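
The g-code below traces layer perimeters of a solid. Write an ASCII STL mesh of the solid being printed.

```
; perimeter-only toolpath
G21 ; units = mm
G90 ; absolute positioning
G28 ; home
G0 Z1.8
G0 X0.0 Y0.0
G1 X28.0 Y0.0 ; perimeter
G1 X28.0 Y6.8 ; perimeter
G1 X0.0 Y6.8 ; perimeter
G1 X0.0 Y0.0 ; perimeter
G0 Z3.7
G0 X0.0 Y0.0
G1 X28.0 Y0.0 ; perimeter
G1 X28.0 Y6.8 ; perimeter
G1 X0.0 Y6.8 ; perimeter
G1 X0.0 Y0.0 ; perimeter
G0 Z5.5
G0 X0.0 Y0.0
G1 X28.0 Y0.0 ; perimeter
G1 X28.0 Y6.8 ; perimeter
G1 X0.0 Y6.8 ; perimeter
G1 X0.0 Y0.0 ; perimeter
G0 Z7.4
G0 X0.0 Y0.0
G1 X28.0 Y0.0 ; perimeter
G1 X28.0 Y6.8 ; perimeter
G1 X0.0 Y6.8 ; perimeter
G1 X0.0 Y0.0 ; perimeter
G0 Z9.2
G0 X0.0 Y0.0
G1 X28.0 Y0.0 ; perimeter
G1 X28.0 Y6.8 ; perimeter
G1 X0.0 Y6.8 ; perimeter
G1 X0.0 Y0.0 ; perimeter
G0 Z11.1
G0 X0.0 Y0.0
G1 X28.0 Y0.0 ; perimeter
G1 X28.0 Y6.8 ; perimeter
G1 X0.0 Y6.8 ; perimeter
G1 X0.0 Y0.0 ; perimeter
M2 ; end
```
solid part
  facet normal 0.0000 0.0000 -1.0000
    outer loop
      vertex 28.0 6.8 0.0
      vertex 28.0 0.0 0.0
      vertex 0.0 0.0 0.0
    endloop
  endfacet
  facet normal 0.0000 0.0000 -1.0000
    outer loop
      vertex 0.0 6.8 0.0
      vertex 28.0 6.8 0.0
      vertex 0.0 0.0 0.0
    endloop
  endfacet
  facet normal 0.0000 0.0000 1.0000
    outer loop
      vertex 0.0 0.0 11.1
      vertex 28.0 0.0 11.1
      vertex 28.0 6.8 11.1
    endloop
  endfacet
  facet normal 0.0000 0.0000 1.0000
    outer loop
      vertex 0.0 0.0 11.1
      vertex 28.0 6.8 11.1
      vertex 0.0 6.8 11.1
    endloop
  endfacet
  facet normal 0.0000 -1.0000 0.0000
    outer loop
      vertex 0.0 0.0 0.0
      vertex 28.0 0.0 0.0
      vertex 28.0 0.0 11.1
    endloop
  endfacet
  facet normal 0.0000 -1.0000 0.0000
    outer loop
      vertex 0.0 0.0 0.0
      vertex 28.0 0.0 11.1
      vertex 0.0 0.0 11.1
    endloop
  endfacet
  facet normal 0.0000 1.0000 0.0000
    outer loop
      vertex 28.0 6.8 11.1
      vertex 28.0 6.8 0.0
      vertex 0.0 6.8 0.0
    endloop
  endfacet
  facet normal 0.0000 1.0000 0.0000
    outer loop
      vertex 0.0 6.8 11.1
      vertex 28.0 6.8 11.1
      vertex 0.0 6.8 0.0
    endloop
  endfacet
  facet normal -1.0000 0.0000 0.0000
    outer loop
      vertex 0.0 6.8 11.1
      vertex 0.0 6.8 0.0
      vertex 0.0 0.0 0.0
    endloop
  endfacet
  facet normal -1.0000 0.0000 0.0000
    outer loop
      vertex 0.0 0.0 11.1
      vertex 0.0 6.8 11.1
      vertex 0.0 0.0 0.0
    endloop
  endfacet
  facet normal 1.0000 0.0000 0.0000
    outer loop
      vertex 28.0 0.0 0.0
      vertex 28.0 6.8 0.0
      vertex 28.0 6.8 11.1
    endloop
  endfacet
  facet normal 1.0000 0.0000 0.0000
    outer loop
      vertex 28.0 0.0 0.0
      vertex 28.0 6.8 11.1
      vertex 28.0 0.0 11.1
    endloop
  endfacet
endsolid part

The G0 Z moves step by Δz≈1.8 mm. Every layer's G1 loop is the same polygon, so the solid is a straight extrusion of it from z=0 to z≈11.1. Closing with flat bottom and top caps and triangulating gives 12 facets — a rectangular box, roughly 28 × 6.8 mm footprint and 11.1 mm tall.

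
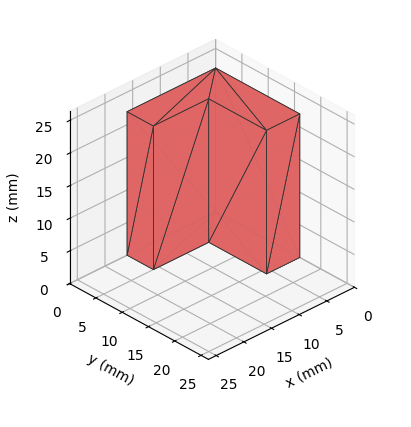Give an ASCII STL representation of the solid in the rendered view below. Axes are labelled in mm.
Reading the render: the shape is an L-shaped prism: outer 16 × 16 mm, arm thicknesses ≈ 5 mm (horizontal) and 6 mm (vertical), extruded 22 mm in z (dimensions read to the nearest mm from the axis ticks). For the STL, each face is triangulated and given an outward normal.

solid part
  facet normal 0.0000 0.0000 -1.0000
    outer loop
      vertex 16.000 5.000 0.000
      vertex 16.000 0.000 0.000
      vertex 0.000 0.000 0.000
    endloop
  endfacet
  facet normal 0.0000 0.0000 -1.0000
    outer loop
      vertex 6.000 5.000 0.000
      vertex 16.000 5.000 0.000
      vertex 0.000 0.000 0.000
    endloop
  endfacet
  facet normal 0.0000 0.0000 -1.0000
    outer loop
      vertex 6.000 16.000 0.000
      vertex 6.000 5.000 0.000
      vertex 0.000 0.000 0.000
    endloop
  endfacet
  facet normal 0.0000 0.0000 -1.0000
    outer loop
      vertex 0.000 16.000 0.000
      vertex 6.000 16.000 0.000
      vertex 0.000 0.000 0.000
    endloop
  endfacet
  facet normal 0.0000 0.0000 1.0000
    outer loop
      vertex 0.000 0.000 22.000
      vertex 16.000 0.000 22.000
      vertex 16.000 5.000 22.000
    endloop
  endfacet
  facet normal 0.0000 0.0000 1.0000
    outer loop
      vertex 0.000 0.000 22.000
      vertex 16.000 5.000 22.000
      vertex 6.000 5.000 22.000
    endloop
  endfacet
  facet normal 0.0000 0.0000 1.0000
    outer loop
      vertex 0.000 0.000 22.000
      vertex 6.000 5.000 22.000
      vertex 6.000 16.000 22.000
    endloop
  endfacet
  facet normal 0.0000 0.0000 1.0000
    outer loop
      vertex 0.000 0.000 22.000
      vertex 6.000 16.000 22.000
      vertex 0.000 16.000 22.000
    endloop
  endfacet
  facet normal 0.0000 -1.0000 0.0000
    outer loop
      vertex 0.000 0.000 0.000
      vertex 16.000 0.000 0.000
      vertex 16.000 0.000 22.000
    endloop
  endfacet
  facet normal 0.0000 -1.0000 0.0000
    outer loop
      vertex 0.000 0.000 0.000
      vertex 16.000 0.000 22.000
      vertex 0.000 0.000 22.000
    endloop
  endfacet
  facet normal 1.0000 0.0000 0.0000
    outer loop
      vertex 16.000 0.000 0.000
      vertex 16.000 5.000 0.000
      vertex 16.000 5.000 22.000
    endloop
  endfacet
  facet normal 1.0000 0.0000 0.0000
    outer loop
      vertex 16.000 0.000 0.000
      vertex 16.000 5.000 22.000
      vertex 16.000 0.000 22.000
    endloop
  endfacet
  facet normal 0.0000 1.0000 0.0000
    outer loop
      vertex 16.000 5.000 0.000
      vertex 6.000 5.000 0.000
      vertex 6.000 5.000 22.000
    endloop
  endfacet
  facet normal 0.0000 1.0000 0.0000
    outer loop
      vertex 16.000 5.000 0.000
      vertex 6.000 5.000 22.000
      vertex 16.000 5.000 22.000
    endloop
  endfacet
  facet normal 1.0000 0.0000 0.0000
    outer loop
      vertex 6.000 5.000 0.000
      vertex 6.000 16.000 0.000
      vertex 6.000 16.000 22.000
    endloop
  endfacet
  facet normal 1.0000 0.0000 0.0000
    outer loop
      vertex 6.000 5.000 0.000
      vertex 6.000 16.000 22.000
      vertex 6.000 5.000 22.000
    endloop
  endfacet
  facet normal 0.0000 1.0000 0.0000
    outer loop
      vertex 6.000 16.000 0.000
      vertex 0.000 16.000 0.000
      vertex 0.000 16.000 22.000
    endloop
  endfacet
  facet normal 0.0000 1.0000 0.0000
    outer loop
      vertex 6.000 16.000 0.000
      vertex 0.000 16.000 22.000
      vertex 6.000 16.000 22.000
    endloop
  endfacet
  facet normal -1.0000 0.0000 0.0000
    outer loop
      vertex 0.000 16.000 0.000
      vertex 0.000 0.000 0.000
      vertex 0.000 0.000 22.000
    endloop
  endfacet
  facet normal -1.0000 0.0000 0.0000
    outer loop
      vertex 0.000 16.000 0.000
      vertex 0.000 0.000 22.000
      vertex 0.000 16.000 22.000
    endloop
  endfacet
endsolid part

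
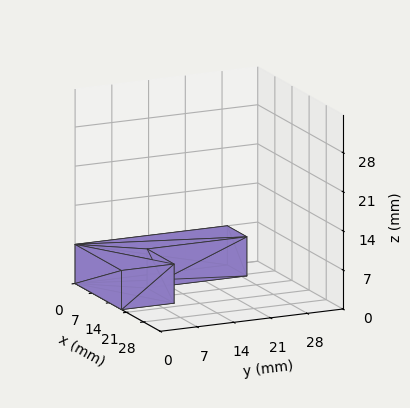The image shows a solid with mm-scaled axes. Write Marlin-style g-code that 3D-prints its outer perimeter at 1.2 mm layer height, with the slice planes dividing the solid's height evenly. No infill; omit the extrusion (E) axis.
Reading the render: the shape is an L-shaped prism: outer 19 × 29 mm, arm thicknesses ≈ 10 mm (horizontal) and 8 mm (vertical), extruded 7 mm in z (dimensions read to the nearest mm from the axis ticks). For the g-code, the solid's height is divided into equal slices at the stated Δz and each level perimeter traced with G1 moves after a G0 lift.

; perimeter-only toolpath
G21 ; units = mm
G90 ; absolute positioning
G28 ; home
; layer 1
G0 Z1.2
G0 X0.0 Y0.0
G1 X19.0 Y0.0
G1 X19.0 Y10.0
G1 X8.0 Y10.0
G1 X8.0 Y29.0
G1 X0.0 Y29.0
G1 X0.0 Y0.0
; layer 2
G0 Z2.3
G0 X0.0 Y0.0
G1 X19.0 Y0.0
G1 X19.0 Y10.0
G1 X8.0 Y10.0
G1 X8.0 Y29.0
G1 X0.0 Y29.0
G1 X0.0 Y0.0
; layer 3
G0 Z3.5
G0 X0.0 Y0.0
G1 X19.0 Y0.0
G1 X19.0 Y10.0
G1 X8.0 Y10.0
G1 X8.0 Y29.0
G1 X0.0 Y29.0
G1 X0.0 Y0.0
; layer 4
G0 Z4.7
G0 X0.0 Y0.0
G1 X19.0 Y0.0
G1 X19.0 Y10.0
G1 X8.0 Y10.0
G1 X8.0 Y29.0
G1 X0.0 Y29.0
G1 X0.0 Y0.0
; layer 5
G0 Z5.8
G0 X0.0 Y0.0
G1 X19.0 Y0.0
G1 X19.0 Y10.0
G1 X8.0 Y10.0
G1 X8.0 Y29.0
G1 X0.0 Y29.0
G1 X0.0 Y0.0
; layer 6
G0 Z7.0
G0 X0.0 Y0.0
G1 X19.0 Y0.0
G1 X19.0 Y10.0
G1 X8.0 Y10.0
G1 X8.0 Y29.0
G1 X0.0 Y29.0
G1 X0.0 Y0.0
M2 ; end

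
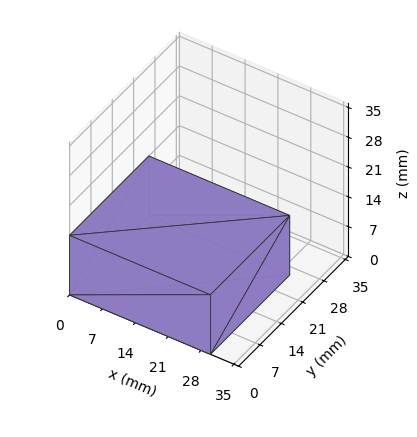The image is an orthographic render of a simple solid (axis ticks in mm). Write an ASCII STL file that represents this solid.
Reading the render: the shape is a rectangular box, roughly 30 × 26 mm footprint and 14 mm tall (dimensions read to the nearest mm from the axis ticks). For the STL, each face is triangulated and given an outward normal.

solid part
  facet normal 0.0000 0.0000 -1.0000
    outer loop
      vertex 30.000 26.000 0.000
      vertex 30.000 0.000 0.000
      vertex 0.000 0.000 0.000
    endloop
  endfacet
  facet normal 0.0000 0.0000 -1.0000
    outer loop
      vertex 0.000 26.000 0.000
      vertex 30.000 26.000 0.000
      vertex 0.000 0.000 0.000
    endloop
  endfacet
  facet normal 0.0000 0.0000 1.0000
    outer loop
      vertex 0.000 0.000 14.000
      vertex 30.000 0.000 14.000
      vertex 30.000 26.000 14.000
    endloop
  endfacet
  facet normal 0.0000 0.0000 1.0000
    outer loop
      vertex 0.000 0.000 14.000
      vertex 30.000 26.000 14.000
      vertex 0.000 26.000 14.000
    endloop
  endfacet
  facet normal 0.0000 -1.0000 0.0000
    outer loop
      vertex 0.000 0.000 0.000
      vertex 30.000 0.000 0.000
      vertex 30.000 0.000 14.000
    endloop
  endfacet
  facet normal 0.0000 -1.0000 0.0000
    outer loop
      vertex 0.000 0.000 0.000
      vertex 30.000 0.000 14.000
      vertex 0.000 0.000 14.000
    endloop
  endfacet
  facet normal 0.0000 1.0000 0.0000
    outer loop
      vertex 30.000 26.000 14.000
      vertex 30.000 26.000 0.000
      vertex 0.000 26.000 0.000
    endloop
  endfacet
  facet normal 0.0000 1.0000 0.0000
    outer loop
      vertex 0.000 26.000 14.000
      vertex 30.000 26.000 14.000
      vertex 0.000 26.000 0.000
    endloop
  endfacet
  facet normal -1.0000 0.0000 0.0000
    outer loop
      vertex 0.000 26.000 14.000
      vertex 0.000 26.000 0.000
      vertex 0.000 0.000 0.000
    endloop
  endfacet
  facet normal -1.0000 0.0000 0.0000
    outer loop
      vertex 0.000 0.000 14.000
      vertex 0.000 26.000 14.000
      vertex 0.000 0.000 0.000
    endloop
  endfacet
  facet normal 1.0000 0.0000 0.0000
    outer loop
      vertex 30.000 0.000 0.000
      vertex 30.000 26.000 0.000
      vertex 30.000 26.000 14.000
    endloop
  endfacet
  facet normal 1.0000 0.0000 0.0000
    outer loop
      vertex 30.000 0.000 0.000
      vertex 30.000 26.000 14.000
      vertex 30.000 0.000 14.000
    endloop
  endfacet
endsolid part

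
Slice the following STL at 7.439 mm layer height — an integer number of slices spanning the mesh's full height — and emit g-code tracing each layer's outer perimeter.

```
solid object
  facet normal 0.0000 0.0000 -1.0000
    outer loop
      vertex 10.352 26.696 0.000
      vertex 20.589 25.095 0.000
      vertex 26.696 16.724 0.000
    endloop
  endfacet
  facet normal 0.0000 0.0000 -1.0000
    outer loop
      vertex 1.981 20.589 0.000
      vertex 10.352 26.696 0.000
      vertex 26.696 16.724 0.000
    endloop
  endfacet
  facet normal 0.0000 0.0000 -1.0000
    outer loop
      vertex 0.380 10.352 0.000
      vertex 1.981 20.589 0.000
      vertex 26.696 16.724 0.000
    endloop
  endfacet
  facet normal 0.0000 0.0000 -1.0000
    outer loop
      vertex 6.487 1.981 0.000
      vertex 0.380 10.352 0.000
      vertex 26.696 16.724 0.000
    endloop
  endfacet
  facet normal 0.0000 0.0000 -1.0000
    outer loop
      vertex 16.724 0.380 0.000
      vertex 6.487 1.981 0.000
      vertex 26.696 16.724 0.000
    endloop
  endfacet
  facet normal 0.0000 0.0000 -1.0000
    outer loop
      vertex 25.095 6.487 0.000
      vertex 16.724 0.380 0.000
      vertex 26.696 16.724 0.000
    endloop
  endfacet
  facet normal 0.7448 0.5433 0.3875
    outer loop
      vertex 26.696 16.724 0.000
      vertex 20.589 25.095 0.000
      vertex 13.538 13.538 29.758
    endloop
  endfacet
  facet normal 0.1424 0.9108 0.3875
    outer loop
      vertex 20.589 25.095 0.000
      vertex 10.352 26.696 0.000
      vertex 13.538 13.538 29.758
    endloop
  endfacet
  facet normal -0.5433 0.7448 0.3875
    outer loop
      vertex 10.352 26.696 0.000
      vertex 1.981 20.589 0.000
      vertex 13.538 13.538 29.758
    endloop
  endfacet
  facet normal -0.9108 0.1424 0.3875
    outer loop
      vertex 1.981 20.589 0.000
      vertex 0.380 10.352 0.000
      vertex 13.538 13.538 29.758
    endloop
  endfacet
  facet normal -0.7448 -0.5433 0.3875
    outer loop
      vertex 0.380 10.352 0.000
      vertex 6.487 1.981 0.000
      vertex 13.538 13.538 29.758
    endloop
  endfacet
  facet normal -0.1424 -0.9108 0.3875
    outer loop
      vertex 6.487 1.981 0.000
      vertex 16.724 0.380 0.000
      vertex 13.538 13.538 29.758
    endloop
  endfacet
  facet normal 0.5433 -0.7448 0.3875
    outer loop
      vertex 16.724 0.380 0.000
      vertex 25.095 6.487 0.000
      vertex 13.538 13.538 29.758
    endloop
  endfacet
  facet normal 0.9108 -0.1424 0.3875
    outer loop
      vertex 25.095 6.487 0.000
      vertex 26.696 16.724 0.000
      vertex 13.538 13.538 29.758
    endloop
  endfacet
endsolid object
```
; perimeter-only toolpath
G21 ; units = mm
G90 ; absolute positioning
G28 ; home
; layer 1
G0 Z7.439
G0 X23.407 Y15.927
G1 X18.826 Y22.206
G1 X11.149 Y23.407
G1 X4.870 Y18.826
G1 X3.670 Y11.149
G1 X8.250 Y4.870
G1 X15.927 Y3.670
G1 X22.206 Y8.250
G1 X23.407 Y15.927
; layer 2
G0 Z14.879
G0 X20.117 Y15.131
G1 X17.063 Y19.316
G1 X11.945 Y20.117
G1 X7.760 Y17.063
G1 X6.959 Y11.945
G1 X10.012 Y7.760
G1 X15.131 Y6.959
G1 X19.316 Y10.012
G1 X20.117 Y15.131
; layer 3
G0 Z22.319
G0 X16.828 Y14.335
G1 X15.301 Y16.427
G1 X12.742 Y16.828
G1 X10.649 Y15.301
G1 X10.249 Y12.742
G1 X11.775 Y10.649
G1 X14.335 Y10.249
G1 X16.427 Y11.775
G1 X16.828 Y14.335
M2 ; end

The solid is a regular 8-sided pyramid, base circumscribed radius ≈ 13.5 mm, apex at z ≈ 29.8 mm. Slicing at Δz = 7.439 mm — 4 equal slices spanning the solid's height, so layer i sits at z = i·h/4 — gives 3 non-empty perimeters. Each is a 8-segment closed polygon; G0 lifts to the layer z and rapids to the start vertex, then G1 traces the edges. The cross-section shrinks linearly with z (the slice at the apex is degenerate and omitted).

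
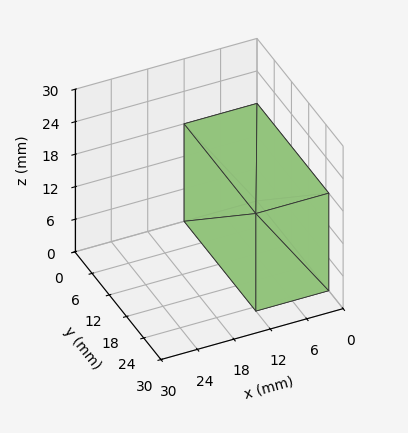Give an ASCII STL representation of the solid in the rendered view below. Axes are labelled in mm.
Reading the render: the shape is a rectangular box, roughly 12 × 25 mm footprint and 18 mm tall (dimensions read to the nearest mm from the axis ticks). For the STL, each face is triangulated and given an outward normal.

solid part
  facet normal 0.0000 0.0000 -1.0000
    outer loop
      vertex 12.00 25.00 0.00
      vertex 12.00 0.00 0.00
      vertex 0.00 0.00 0.00
    endloop
  endfacet
  facet normal 0.0000 0.0000 -1.0000
    outer loop
      vertex 0.00 25.00 0.00
      vertex 12.00 25.00 0.00
      vertex 0.00 0.00 0.00
    endloop
  endfacet
  facet normal 0.0000 0.0000 1.0000
    outer loop
      vertex 0.00 0.00 18.00
      vertex 12.00 0.00 18.00
      vertex 12.00 25.00 18.00
    endloop
  endfacet
  facet normal 0.0000 0.0000 1.0000
    outer loop
      vertex 0.00 0.00 18.00
      vertex 12.00 25.00 18.00
      vertex 0.00 25.00 18.00
    endloop
  endfacet
  facet normal 0.0000 -1.0000 0.0000
    outer loop
      vertex 0.00 0.00 0.00
      vertex 12.00 0.00 0.00
      vertex 12.00 0.00 18.00
    endloop
  endfacet
  facet normal 0.0000 -1.0000 0.0000
    outer loop
      vertex 0.00 0.00 0.00
      vertex 12.00 0.00 18.00
      vertex 0.00 0.00 18.00
    endloop
  endfacet
  facet normal 0.0000 1.0000 0.0000
    outer loop
      vertex 12.00 25.00 18.00
      vertex 12.00 25.00 0.00
      vertex 0.00 25.00 0.00
    endloop
  endfacet
  facet normal 0.0000 1.0000 0.0000
    outer loop
      vertex 0.00 25.00 18.00
      vertex 12.00 25.00 18.00
      vertex 0.00 25.00 0.00
    endloop
  endfacet
  facet normal -1.0000 0.0000 0.0000
    outer loop
      vertex 0.00 25.00 18.00
      vertex 0.00 25.00 0.00
      vertex 0.00 0.00 0.00
    endloop
  endfacet
  facet normal -1.0000 0.0000 0.0000
    outer loop
      vertex 0.00 0.00 18.00
      vertex 0.00 25.00 18.00
      vertex 0.00 0.00 0.00
    endloop
  endfacet
  facet normal 1.0000 0.0000 0.0000
    outer loop
      vertex 12.00 0.00 0.00
      vertex 12.00 25.00 0.00
      vertex 12.00 25.00 18.00
    endloop
  endfacet
  facet normal 1.0000 0.0000 0.0000
    outer loop
      vertex 12.00 0.00 0.00
      vertex 12.00 25.00 18.00
      vertex 12.00 0.00 18.00
    endloop
  endfacet
endsolid part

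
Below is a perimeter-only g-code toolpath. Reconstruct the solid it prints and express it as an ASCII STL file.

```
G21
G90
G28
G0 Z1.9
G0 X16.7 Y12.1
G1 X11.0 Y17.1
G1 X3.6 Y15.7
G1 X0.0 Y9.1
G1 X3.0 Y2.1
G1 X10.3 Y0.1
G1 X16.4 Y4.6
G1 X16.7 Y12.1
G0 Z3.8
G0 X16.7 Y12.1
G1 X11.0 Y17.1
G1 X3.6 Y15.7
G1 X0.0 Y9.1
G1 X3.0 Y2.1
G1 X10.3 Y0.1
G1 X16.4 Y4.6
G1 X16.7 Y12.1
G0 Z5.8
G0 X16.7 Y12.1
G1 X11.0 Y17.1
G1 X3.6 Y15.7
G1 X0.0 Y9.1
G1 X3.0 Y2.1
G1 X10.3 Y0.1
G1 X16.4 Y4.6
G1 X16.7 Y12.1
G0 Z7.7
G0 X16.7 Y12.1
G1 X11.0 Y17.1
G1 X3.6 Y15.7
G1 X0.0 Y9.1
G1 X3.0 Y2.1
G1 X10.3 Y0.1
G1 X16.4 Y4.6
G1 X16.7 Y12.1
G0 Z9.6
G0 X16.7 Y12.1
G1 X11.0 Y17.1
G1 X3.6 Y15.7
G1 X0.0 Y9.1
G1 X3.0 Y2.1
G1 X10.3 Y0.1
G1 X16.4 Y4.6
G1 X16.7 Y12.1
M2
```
solid part
  facet normal 0.0000 0.0000 -1.0000
    outer loop
      vertex 3.6 15.7 0.0
      vertex 11.0 17.1 0.0
      vertex 16.7 12.1 0.0
    endloop
  endfacet
  facet normal 0.0000 0.0000 -1.0000
    outer loop
      vertex 0.0 9.1 0.0
      vertex 3.6 15.7 0.0
      vertex 16.7 12.1 0.0
    endloop
  endfacet
  facet normal 0.0000 0.0000 -1.0000
    outer loop
      vertex 3.0 2.1 0.0
      vertex 0.0 9.1 0.0
      vertex 16.7 12.1 0.0
    endloop
  endfacet
  facet normal 0.0000 0.0000 -1.0000
    outer loop
      vertex 10.3 0.1 0.0
      vertex 3.0 2.1 0.0
      vertex 16.7 12.1 0.0
    endloop
  endfacet
  facet normal 0.0000 0.0000 -1.0000
    outer loop
      vertex 16.4 4.6 0.0
      vertex 10.3 0.1 0.0
      vertex 16.7 12.1 0.0
    endloop
  endfacet
  facet normal 0.0000 0.0000 1.0000
    outer loop
      vertex 16.7 12.1 9.6
      vertex 11.0 17.1 9.6
      vertex 3.6 15.7 9.6
    endloop
  endfacet
  facet normal 0.0000 0.0000 1.0000
    outer loop
      vertex 16.7 12.1 9.6
      vertex 3.6 15.7 9.6
      vertex 0.0 9.1 9.6
    endloop
  endfacet
  facet normal 0.0000 0.0000 1.0000
    outer loop
      vertex 16.7 12.1 9.6
      vertex 0.0 9.1 9.6
      vertex 3.0 2.1 9.6
    endloop
  endfacet
  facet normal 0.0000 0.0000 1.0000
    outer loop
      vertex 16.7 12.1 9.6
      vertex 3.0 2.1 9.6
      vertex 10.3 0.1 9.6
    endloop
  endfacet
  facet normal 0.0000 0.0000 1.0000
    outer loop
      vertex 16.7 12.1 9.6
      vertex 10.3 0.1 9.6
      vertex 16.4 4.6 9.6
    endloop
  endfacet
  facet normal 0.6594 0.7518 0.0000
    outer loop
      vertex 16.7 12.1 0.0
      vertex 11.0 17.1 0.0
      vertex 11.0 17.1 9.6
    endloop
  endfacet
  facet normal 0.6594 0.7518 0.0000
    outer loop
      vertex 16.7 12.1 0.0
      vertex 11.0 17.1 9.6
      vertex 16.7 12.1 9.6
    endloop
  endfacet
  facet normal -0.1859 0.9826 0.0000
    outer loop
      vertex 11.0 17.1 0.0
      vertex 3.6 15.7 0.0
      vertex 3.6 15.7 9.6
    endloop
  endfacet
  facet normal -0.1859 0.9826 0.0000
    outer loop
      vertex 11.0 17.1 0.0
      vertex 3.6 15.7 9.6
      vertex 11.0 17.1 9.6
    endloop
  endfacet
  facet normal -0.8779 0.4789 0.0000
    outer loop
      vertex 3.6 15.7 0.0
      vertex 0.0 9.1 0.0
      vertex 0.0 9.1 9.6
    endloop
  endfacet
  facet normal -0.8779 0.4789 0.0000
    outer loop
      vertex 3.6 15.7 0.0
      vertex 0.0 9.1 9.6
      vertex 3.6 15.7 9.6
    endloop
  endfacet
  facet normal -0.9191 -0.3939 0.0000
    outer loop
      vertex 0.0 9.1 0.0
      vertex 3.0 2.1 0.0
      vertex 3.0 2.1 9.6
    endloop
  endfacet
  facet normal -0.9191 -0.3939 0.0000
    outer loop
      vertex 0.0 9.1 0.0
      vertex 3.0 2.1 9.6
      vertex 0.0 9.1 9.6
    endloop
  endfacet
  facet normal -0.2642 -0.9645 0.0000
    outer loop
      vertex 3.0 2.1 0.0
      vertex 10.3 0.1 0.0
      vertex 10.3 0.1 9.6
    endloop
  endfacet
  facet normal -0.2642 -0.9645 0.0000
    outer loop
      vertex 3.0 2.1 0.0
      vertex 10.3 0.1 9.6
      vertex 3.0 2.1 9.6
    endloop
  endfacet
  facet normal 0.5936 -0.8047 0.0000
    outer loop
      vertex 10.3 0.1 0.0
      vertex 16.4 4.6 0.0
      vertex 16.4 4.6 9.6
    endloop
  endfacet
  facet normal 0.5936 -0.8047 0.0000
    outer loop
      vertex 10.3 0.1 0.0
      vertex 16.4 4.6 9.6
      vertex 10.3 0.1 9.6
    endloop
  endfacet
  facet normal 0.9992 -0.0400 0.0000
    outer loop
      vertex 16.4 4.6 0.0
      vertex 16.7 12.1 0.0
      vertex 16.7 12.1 9.6
    endloop
  endfacet
  facet normal 0.9992 -0.0400 0.0000
    outer loop
      vertex 16.4 4.6 0.0
      vertex 16.7 12.1 9.6
      vertex 16.4 4.6 9.6
    endloop
  endfacet
endsolid part

The G0 Z moves step by Δz≈1.9 mm. Every layer's G1 loop is the same polygon, so the solid is a straight extrusion of it from z=0 to z≈9.6. Closing with flat bottom and top caps and triangulating gives 24 facets — a regular 7-sided prism (a cylinder approximated with 7 flat sides), circumscribed radius ≈ 8.7 mm, height ≈ 9.6 mm.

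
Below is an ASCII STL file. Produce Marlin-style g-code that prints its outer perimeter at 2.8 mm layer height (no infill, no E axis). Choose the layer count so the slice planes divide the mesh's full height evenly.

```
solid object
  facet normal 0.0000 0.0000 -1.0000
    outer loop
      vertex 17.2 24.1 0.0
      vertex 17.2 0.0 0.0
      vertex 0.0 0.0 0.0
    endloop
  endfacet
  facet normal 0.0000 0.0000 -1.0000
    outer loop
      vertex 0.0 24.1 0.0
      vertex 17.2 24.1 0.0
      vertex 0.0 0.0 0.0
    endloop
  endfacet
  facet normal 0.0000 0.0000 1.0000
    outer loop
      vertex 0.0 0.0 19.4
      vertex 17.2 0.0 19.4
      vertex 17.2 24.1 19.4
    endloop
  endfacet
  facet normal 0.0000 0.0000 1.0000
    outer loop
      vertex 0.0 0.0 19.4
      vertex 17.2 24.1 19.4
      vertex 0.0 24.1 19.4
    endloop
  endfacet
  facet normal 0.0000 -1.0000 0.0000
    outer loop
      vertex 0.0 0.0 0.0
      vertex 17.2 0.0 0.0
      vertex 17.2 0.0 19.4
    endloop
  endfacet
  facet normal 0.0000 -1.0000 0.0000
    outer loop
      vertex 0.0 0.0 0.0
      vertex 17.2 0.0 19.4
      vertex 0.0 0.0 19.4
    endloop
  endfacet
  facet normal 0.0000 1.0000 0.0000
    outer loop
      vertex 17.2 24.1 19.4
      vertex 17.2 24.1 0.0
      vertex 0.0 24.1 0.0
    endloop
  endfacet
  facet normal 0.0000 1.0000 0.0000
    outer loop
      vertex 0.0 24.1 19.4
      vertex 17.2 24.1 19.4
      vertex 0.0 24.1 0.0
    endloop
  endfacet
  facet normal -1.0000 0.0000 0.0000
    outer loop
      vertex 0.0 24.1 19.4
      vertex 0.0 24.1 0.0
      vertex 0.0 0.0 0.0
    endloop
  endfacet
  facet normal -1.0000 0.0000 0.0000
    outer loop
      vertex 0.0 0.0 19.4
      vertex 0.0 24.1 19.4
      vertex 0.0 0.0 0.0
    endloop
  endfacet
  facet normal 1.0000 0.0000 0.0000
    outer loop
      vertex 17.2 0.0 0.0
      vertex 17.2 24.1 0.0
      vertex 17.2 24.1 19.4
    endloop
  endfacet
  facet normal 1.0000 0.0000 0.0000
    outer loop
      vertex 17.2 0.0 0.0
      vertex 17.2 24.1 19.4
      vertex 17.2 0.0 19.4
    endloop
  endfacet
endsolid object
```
; perimeter-only toolpath
G21 ; units = mm
G90 ; absolute positioning
G28 ; home
; layer 1
G0 Z2.8
G0 X0.0 Y0.0
G1 X17.2 Y0.0
G1 X17.2 Y24.1
G1 X0.0 Y24.1
G1 X0.0 Y0.0
; layer 2
G0 Z5.5
G0 X0.0 Y0.0
G1 X17.2 Y0.0
G1 X17.2 Y24.1
G1 X0.0 Y24.1
G1 X0.0 Y0.0
; layer 3
G0 Z8.3
G0 X0.0 Y0.0
G1 X17.2 Y0.0
G1 X17.2 Y24.1
G1 X0.0 Y24.1
G1 X0.0 Y0.0
; layer 4
G0 Z11.1
G0 X0.0 Y0.0
G1 X17.2 Y0.0
G1 X17.2 Y24.1
G1 X0.0 Y24.1
G1 X0.0 Y0.0
; layer 5
G0 Z13.9
G0 X0.0 Y0.0
G1 X17.2 Y0.0
G1 X17.2 Y24.1
G1 X0.0 Y24.1
G1 X0.0 Y0.0
; layer 6
G0 Z16.6
G0 X0.0 Y0.0
G1 X17.2 Y0.0
G1 X17.2 Y24.1
G1 X0.0 Y24.1
G1 X0.0 Y0.0
; layer 7
G0 Z19.4
G0 X0.0 Y0.0
G1 X17.2 Y0.0
G1 X17.2 Y24.1
G1 X0.0 Y24.1
G1 X0.0 Y0.0
M2 ; end

The solid is a rectangular box, roughly 17.2 × 24.1 mm footprint and 19.4 mm tall. Slicing at Δz = 2.8 mm — 7 equal slices spanning the solid's height, so layer i sits at z = i·h/7 — gives 7 non-empty perimeters. Each is a 4-segment closed polygon; G0 lifts to the layer z and rapids to the start vertex, then G1 traces the edges.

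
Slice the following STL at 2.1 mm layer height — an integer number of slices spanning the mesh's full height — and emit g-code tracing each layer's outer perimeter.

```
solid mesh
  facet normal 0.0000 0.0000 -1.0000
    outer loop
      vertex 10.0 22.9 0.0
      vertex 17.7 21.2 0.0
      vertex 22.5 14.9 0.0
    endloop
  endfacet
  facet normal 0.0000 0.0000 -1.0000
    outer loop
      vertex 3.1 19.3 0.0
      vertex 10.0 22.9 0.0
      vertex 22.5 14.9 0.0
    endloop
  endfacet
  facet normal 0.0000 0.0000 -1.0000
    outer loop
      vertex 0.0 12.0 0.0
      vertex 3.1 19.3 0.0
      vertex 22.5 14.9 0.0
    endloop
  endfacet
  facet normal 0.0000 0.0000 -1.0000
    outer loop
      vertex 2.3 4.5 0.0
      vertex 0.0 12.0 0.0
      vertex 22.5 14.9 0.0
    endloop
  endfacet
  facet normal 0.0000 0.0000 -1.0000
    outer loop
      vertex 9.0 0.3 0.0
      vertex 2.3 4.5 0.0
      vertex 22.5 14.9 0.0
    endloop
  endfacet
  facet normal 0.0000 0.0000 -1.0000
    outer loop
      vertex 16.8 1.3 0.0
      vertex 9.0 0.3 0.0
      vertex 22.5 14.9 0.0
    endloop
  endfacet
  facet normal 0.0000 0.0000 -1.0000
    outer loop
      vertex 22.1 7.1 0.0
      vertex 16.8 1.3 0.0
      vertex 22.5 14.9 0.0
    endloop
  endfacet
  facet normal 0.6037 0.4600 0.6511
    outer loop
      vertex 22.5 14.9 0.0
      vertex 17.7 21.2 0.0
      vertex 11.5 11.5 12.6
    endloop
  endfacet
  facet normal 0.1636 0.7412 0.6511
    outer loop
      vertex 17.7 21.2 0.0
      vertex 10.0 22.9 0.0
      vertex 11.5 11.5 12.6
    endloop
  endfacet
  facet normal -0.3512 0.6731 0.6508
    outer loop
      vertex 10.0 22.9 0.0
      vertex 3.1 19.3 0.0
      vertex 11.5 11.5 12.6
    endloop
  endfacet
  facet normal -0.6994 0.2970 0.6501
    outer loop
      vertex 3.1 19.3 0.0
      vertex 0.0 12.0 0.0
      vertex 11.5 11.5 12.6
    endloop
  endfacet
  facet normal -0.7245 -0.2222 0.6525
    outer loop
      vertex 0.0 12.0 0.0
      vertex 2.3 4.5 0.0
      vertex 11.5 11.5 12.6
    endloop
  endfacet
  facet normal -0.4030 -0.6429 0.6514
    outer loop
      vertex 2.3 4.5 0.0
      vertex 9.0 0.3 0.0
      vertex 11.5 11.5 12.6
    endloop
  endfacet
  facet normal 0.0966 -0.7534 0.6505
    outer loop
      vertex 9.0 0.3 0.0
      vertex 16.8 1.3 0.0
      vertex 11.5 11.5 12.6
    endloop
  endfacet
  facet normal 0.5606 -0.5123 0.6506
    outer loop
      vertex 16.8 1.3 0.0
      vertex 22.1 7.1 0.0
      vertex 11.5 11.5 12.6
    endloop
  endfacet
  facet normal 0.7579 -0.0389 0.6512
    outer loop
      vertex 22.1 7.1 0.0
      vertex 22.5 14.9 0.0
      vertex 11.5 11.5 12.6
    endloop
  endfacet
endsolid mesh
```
; perimeter-only toolpath
G21 ; units = mm
G90 ; absolute positioning
G28 ; home
; layer 1
G0 Z2.1
G0 X20.7 Y14.3
G1 X16.7 Y19.6
G1 X10.2 Y21.0
G1 X4.5 Y18.0
G1 X1.9 Y11.9
G1 X3.8 Y5.7
G1 X9.4 Y2.2
G1 X15.9 Y3.0
G1 X20.3 Y7.8
G1 X20.7 Y14.3
; layer 2
G0 Z4.2
G0 X18.8 Y13.8
G1 X15.6 Y18.0
G1 X10.5 Y19.1
G1 X5.9 Y16.7
G1 X3.8 Y11.8
G1 X5.4 Y6.8
G1 X9.8 Y4.0
G1 X15.0 Y4.7
G1 X18.6 Y8.6
G1 X18.8 Y13.8
; layer 3
G0 Z6.3
G0 X17.0 Y13.2
G1 X14.6 Y16.3
G1 X10.8 Y17.2
G1 X7.3 Y15.4
G1 X5.8 Y11.8
G1 X6.9 Y8.0
G1 X10.2 Y5.9
G1 X14.1 Y6.4
G1 X16.8 Y9.3
G1 X17.0 Y13.2
; layer 4
G0 Z8.4
G0 X15.2 Y12.6
G1 X13.6 Y14.7
G1 X11.0 Y15.3
G1 X8.7 Y14.1
G1 X7.7 Y11.7
G1 X8.4 Y9.2
G1 X10.7 Y7.8
G1 X13.3 Y8.1
G1 X15.0 Y10.0
G1 X15.2 Y12.6
; layer 5
G0 Z10.5
G0 X13.3 Y12.1
G1 X12.5 Y13.1
G1 X11.2 Y13.4
G1 X10.1 Y12.8
G1 X9.6 Y11.6
G1 X10.0 Y10.3
G1 X11.1 Y9.6
G1 X12.4 Y9.8
G1 X13.3 Y10.8
G1 X13.3 Y12.1
M2 ; end

The solid is a regular 9-sided pyramid, base circumscribed radius ≈ 11.5 mm, apex at z ≈ 12.6 mm. Slicing at Δz = 2.1 mm — 6 equal slices spanning the solid's height, so layer i sits at z = i·h/6 — gives 5 non-empty perimeters. Each is a 9-segment closed polygon; G0 lifts to the layer z and rapids to the start vertex, then G1 traces the edges. The cross-section shrinks linearly with z (the slice at the apex is degenerate and omitted).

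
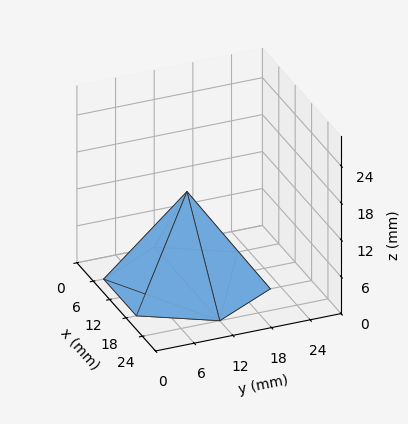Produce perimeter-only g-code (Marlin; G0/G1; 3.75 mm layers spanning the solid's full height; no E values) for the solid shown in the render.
Reading the render: the shape is a regular 6-sided pyramid, base circumscribed radius ≈ 12 mm, apex at z ≈ 15 mm (dimensions read to the nearest mm from the axis ticks). For the g-code, the solid's height is divided into equal slices at the stated Δz and each level perimeter traced with G1 moves after a G0 lift.

; perimeter-only toolpath
G21 ; units = mm
G90 ; absolute positioning
G28 ; home
; layer 1
G0 Z3.75
G0 X21.00 Y12.00
G1 X16.50 Y19.79
G1 X7.50 Y19.79
G1 X3.00 Y12.00
G1 X7.50 Y4.21
G1 X16.50 Y4.21
G1 X21.00 Y12.00
; layer 2
G0 Z7.50
G0 X18.00 Y12.00
G1 X15.00 Y17.20
G1 X9.00 Y17.20
G1 X6.00 Y12.00
G1 X9.00 Y6.80
G1 X15.00 Y6.80
G1 X18.00 Y12.00
; layer 3
G0 Z11.25
G0 X15.00 Y12.00
G1 X13.50 Y14.60
G1 X10.50 Y14.60
G1 X9.00 Y12.00
G1 X10.50 Y9.40
G1 X13.50 Y9.40
G1 X15.00 Y12.00
M2 ; end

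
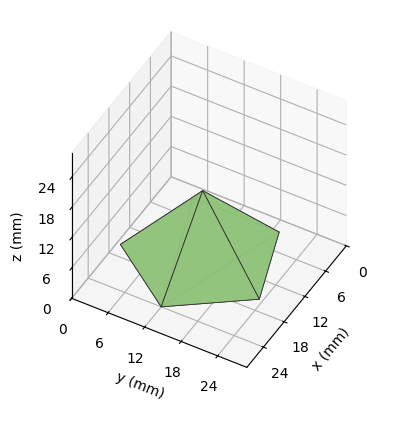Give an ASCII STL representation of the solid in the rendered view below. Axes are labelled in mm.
Reading the render: the shape is a regular 5-sided pyramid, base circumscribed radius ≈ 12 mm, apex at z ≈ 13 mm (dimensions read to the nearest mm from the axis ticks). For the STL, each face is triangulated and given an outward normal.

solid part
  facet normal 0.0000 0.0000 -1.0000
    outer loop
      vertex 2.292 19.053 0.000
      vertex 15.708 23.413 0.000
      vertex 24.000 12.000 0.000
    endloop
  endfacet
  facet normal 0.0000 0.0000 -1.0000
    outer loop
      vertex 2.292 4.947 0.000
      vertex 2.292 19.053 0.000
      vertex 24.000 12.000 0.000
    endloop
  endfacet
  facet normal 0.0000 0.0000 -1.0000
    outer loop
      vertex 15.708 0.587 0.000
      vertex 2.292 4.947 0.000
      vertex 24.000 12.000 0.000
    endloop
  endfacet
  facet normal 0.6482 0.4710 0.5984
    outer loop
      vertex 24.000 12.000 0.000
      vertex 15.708 23.413 0.000
      vertex 12.000 12.000 13.000
    endloop
  endfacet
  facet normal -0.2476 0.7620 0.5983
    outer loop
      vertex 15.708 23.413 0.000
      vertex 2.292 19.053 0.000
      vertex 12.000 12.000 13.000
    endloop
  endfacet
  facet normal -0.8012 0.0000 0.5983
    outer loop
      vertex 2.292 19.053 0.000
      vertex 2.292 4.947 0.000
      vertex 12.000 12.000 13.000
    endloop
  endfacet
  facet normal -0.2476 -0.7620 0.5983
    outer loop
      vertex 2.292 4.947 0.000
      vertex 15.708 0.587 0.000
      vertex 12.000 12.000 13.000
    endloop
  endfacet
  facet normal 0.6482 -0.4710 0.5984
    outer loop
      vertex 15.708 0.587 0.000
      vertex 24.000 12.000 0.000
      vertex 12.000 12.000 13.000
    endloop
  endfacet
endsolid part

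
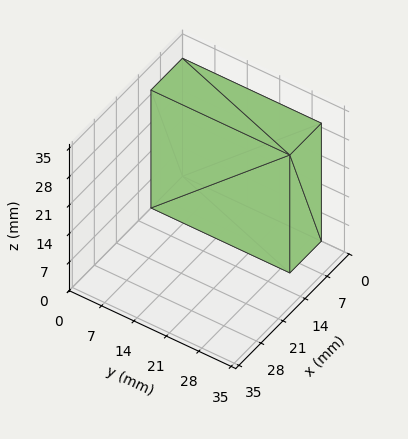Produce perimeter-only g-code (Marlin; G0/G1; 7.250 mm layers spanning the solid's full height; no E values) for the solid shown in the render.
Reading the render: the shape is a rectangular box, roughly 10 × 30 mm footprint and 29 mm tall (dimensions read to the nearest mm from the axis ticks). For the g-code, the solid's height is divided into equal slices at the stated Δz and each level perimeter traced with G1 moves after a G0 lift.

; perimeter-only toolpath
G21 ; units = mm
G90 ; absolute positioning
G28 ; home
; layer 1
G0 Z7.250
G0 X0.000 Y0.000
G1 X10.000 Y0.000
G1 X10.000 Y30.000
G1 X0.000 Y30.000
G1 X0.000 Y0.000
; layer 2
G0 Z14.500
G0 X0.000 Y0.000
G1 X10.000 Y0.000
G1 X10.000 Y30.000
G1 X0.000 Y30.000
G1 X0.000 Y0.000
; layer 3
G0 Z21.750
G0 X0.000 Y0.000
G1 X10.000 Y0.000
G1 X10.000 Y30.000
G1 X0.000 Y30.000
G1 X0.000 Y0.000
; layer 4
G0 Z29.000
G0 X0.000 Y0.000
G1 X10.000 Y0.000
G1 X10.000 Y30.000
G1 X0.000 Y30.000
G1 X0.000 Y0.000
M2 ; end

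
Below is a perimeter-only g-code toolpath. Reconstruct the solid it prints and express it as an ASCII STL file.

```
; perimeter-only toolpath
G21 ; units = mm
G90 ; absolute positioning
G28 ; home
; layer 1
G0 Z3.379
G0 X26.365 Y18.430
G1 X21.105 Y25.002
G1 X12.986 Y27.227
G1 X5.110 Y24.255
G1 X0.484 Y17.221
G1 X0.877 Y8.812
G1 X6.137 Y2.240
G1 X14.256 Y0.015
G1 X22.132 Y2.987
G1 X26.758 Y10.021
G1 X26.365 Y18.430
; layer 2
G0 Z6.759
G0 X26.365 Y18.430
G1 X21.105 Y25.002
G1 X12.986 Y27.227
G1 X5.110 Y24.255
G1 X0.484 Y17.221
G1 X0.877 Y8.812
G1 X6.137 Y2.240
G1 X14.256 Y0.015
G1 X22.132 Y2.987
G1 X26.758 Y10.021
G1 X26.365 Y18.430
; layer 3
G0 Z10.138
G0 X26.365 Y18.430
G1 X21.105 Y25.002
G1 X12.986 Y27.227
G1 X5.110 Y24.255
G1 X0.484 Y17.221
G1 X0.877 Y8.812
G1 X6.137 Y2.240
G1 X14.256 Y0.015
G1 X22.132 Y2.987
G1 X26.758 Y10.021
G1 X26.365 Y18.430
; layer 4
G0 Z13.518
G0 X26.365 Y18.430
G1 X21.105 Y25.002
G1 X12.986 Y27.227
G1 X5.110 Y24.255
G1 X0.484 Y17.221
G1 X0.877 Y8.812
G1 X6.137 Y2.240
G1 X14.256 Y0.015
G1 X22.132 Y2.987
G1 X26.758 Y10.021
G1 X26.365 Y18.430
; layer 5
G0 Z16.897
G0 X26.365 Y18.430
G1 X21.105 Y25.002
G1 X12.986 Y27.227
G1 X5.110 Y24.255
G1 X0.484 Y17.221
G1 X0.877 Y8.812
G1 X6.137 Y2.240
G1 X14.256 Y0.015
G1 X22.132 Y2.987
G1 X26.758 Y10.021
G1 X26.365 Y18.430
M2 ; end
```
solid part
  facet normal 0.0000 0.0000 -1.0000
    outer loop
      vertex 12.986 27.227 0.000
      vertex 21.105 25.002 0.000
      vertex 26.365 18.430 0.000
    endloop
  endfacet
  facet normal 0.0000 0.0000 -1.0000
    outer loop
      vertex 5.110 24.255 0.000
      vertex 12.986 27.227 0.000
      vertex 26.365 18.430 0.000
    endloop
  endfacet
  facet normal 0.0000 0.0000 -1.0000
    outer loop
      vertex 0.484 17.221 0.000
      vertex 5.110 24.255 0.000
      vertex 26.365 18.430 0.000
    endloop
  endfacet
  facet normal 0.0000 0.0000 -1.0000
    outer loop
      vertex 0.877 8.812 0.000
      vertex 0.484 17.221 0.000
      vertex 26.365 18.430 0.000
    endloop
  endfacet
  facet normal 0.0000 0.0000 -1.0000
    outer loop
      vertex 6.137 2.240 0.000
      vertex 0.877 8.812 0.000
      vertex 26.365 18.430 0.000
    endloop
  endfacet
  facet normal 0.0000 0.0000 -1.0000
    outer loop
      vertex 14.256 0.015 0.000
      vertex 6.137 2.240 0.000
      vertex 26.365 18.430 0.000
    endloop
  endfacet
  facet normal 0.0000 0.0000 -1.0000
    outer loop
      vertex 22.132 2.987 0.000
      vertex 14.256 0.015 0.000
      vertex 26.365 18.430 0.000
    endloop
  endfacet
  facet normal 0.0000 0.0000 -1.0000
    outer loop
      vertex 26.758 10.021 0.000
      vertex 22.132 2.987 0.000
      vertex 26.365 18.430 0.000
    endloop
  endfacet
  facet normal 0.0000 0.0000 1.0000
    outer loop
      vertex 26.365 18.430 16.897
      vertex 21.105 25.002 16.897
      vertex 12.986 27.227 16.897
    endloop
  endfacet
  facet normal 0.0000 0.0000 1.0000
    outer loop
      vertex 26.365 18.430 16.897
      vertex 12.986 27.227 16.897
      vertex 5.110 24.255 16.897
    endloop
  endfacet
  facet normal 0.0000 0.0000 1.0000
    outer loop
      vertex 26.365 18.430 16.897
      vertex 5.110 24.255 16.897
      vertex 0.484 17.221 16.897
    endloop
  endfacet
  facet normal 0.0000 0.0000 1.0000
    outer loop
      vertex 26.365 18.430 16.897
      vertex 0.484 17.221 16.897
      vertex 0.877 8.812 16.897
    endloop
  endfacet
  facet normal 0.0000 0.0000 1.0000
    outer loop
      vertex 26.365 18.430 16.897
      vertex 0.877 8.812 16.897
      vertex 6.137 2.240 16.897
    endloop
  endfacet
  facet normal 0.0000 0.0000 1.0000
    outer loop
      vertex 26.365 18.430 16.897
      vertex 6.137 2.240 16.897
      vertex 14.256 0.015 16.897
    endloop
  endfacet
  facet normal 0.0000 0.0000 1.0000
    outer loop
      vertex 26.365 18.430 16.897
      vertex 14.256 0.015 16.897
      vertex 22.132 2.987 16.897
    endloop
  endfacet
  facet normal 0.0000 0.0000 1.0000
    outer loop
      vertex 26.365 18.430 16.897
      vertex 22.132 2.987 16.897
      vertex 26.758 10.021 16.897
    endloop
  endfacet
  facet normal 0.7807 0.6249 0.0000
    outer loop
      vertex 26.365 18.430 0.000
      vertex 21.105 25.002 0.000
      vertex 21.105 25.002 16.897
    endloop
  endfacet
  facet normal 0.7807 0.6249 0.0000
    outer loop
      vertex 26.365 18.430 0.000
      vertex 21.105 25.002 16.897
      vertex 26.365 18.430 16.897
    endloop
  endfacet
  facet normal 0.2643 0.9644 0.0000
    outer loop
      vertex 21.105 25.002 0.000
      vertex 12.986 27.227 0.000
      vertex 12.986 27.227 16.897
    endloop
  endfacet
  facet normal 0.2643 0.9644 0.0000
    outer loop
      vertex 21.105 25.002 0.000
      vertex 12.986 27.227 16.897
      vertex 21.105 25.002 16.897
    endloop
  endfacet
  facet normal -0.3530 0.9356 0.0000
    outer loop
      vertex 12.986 27.227 0.000
      vertex 5.110 24.255 0.000
      vertex 5.110 24.255 16.897
    endloop
  endfacet
  facet normal -0.3530 0.9356 0.0000
    outer loop
      vertex 12.986 27.227 0.000
      vertex 5.110 24.255 16.897
      vertex 12.986 27.227 16.897
    endloop
  endfacet
  facet normal -0.8355 0.5495 0.0000
    outer loop
      vertex 5.110 24.255 0.000
      vertex 0.484 17.221 0.000
      vertex 0.484 17.221 16.897
    endloop
  endfacet
  facet normal -0.8355 0.5495 0.0000
    outer loop
      vertex 5.110 24.255 0.000
      vertex 0.484 17.221 16.897
      vertex 5.110 24.255 16.897
    endloop
  endfacet
  facet normal -0.9989 -0.0467 0.0000
    outer loop
      vertex 0.484 17.221 0.000
      vertex 0.877 8.812 0.000
      vertex 0.877 8.812 16.897
    endloop
  endfacet
  facet normal -0.9989 -0.0467 0.0000
    outer loop
      vertex 0.484 17.221 0.000
      vertex 0.877 8.812 16.897
      vertex 0.484 17.221 16.897
    endloop
  endfacet
  facet normal -0.7807 -0.6249 0.0000
    outer loop
      vertex 0.877 8.812 0.000
      vertex 6.137 2.240 0.000
      vertex 6.137 2.240 16.897
    endloop
  endfacet
  facet normal -0.7807 -0.6249 0.0000
    outer loop
      vertex 0.877 8.812 0.000
      vertex 6.137 2.240 16.897
      vertex 0.877 8.812 16.897
    endloop
  endfacet
  facet normal -0.2643 -0.9644 0.0000
    outer loop
      vertex 6.137 2.240 0.000
      vertex 14.256 0.015 0.000
      vertex 14.256 0.015 16.897
    endloop
  endfacet
  facet normal -0.2643 -0.9644 0.0000
    outer loop
      vertex 6.137 2.240 0.000
      vertex 14.256 0.015 16.897
      vertex 6.137 2.240 16.897
    endloop
  endfacet
  facet normal 0.3530 -0.9356 0.0000
    outer loop
      vertex 14.256 0.015 0.000
      vertex 22.132 2.987 0.000
      vertex 22.132 2.987 16.897
    endloop
  endfacet
  facet normal 0.3530 -0.9356 0.0000
    outer loop
      vertex 14.256 0.015 0.000
      vertex 22.132 2.987 16.897
      vertex 14.256 0.015 16.897
    endloop
  endfacet
  facet normal 0.8355 -0.5495 0.0000
    outer loop
      vertex 22.132 2.987 0.000
      vertex 26.758 10.021 0.000
      vertex 26.758 10.021 16.897
    endloop
  endfacet
  facet normal 0.8355 -0.5495 0.0000
    outer loop
      vertex 22.132 2.987 0.000
      vertex 26.758 10.021 16.897
      vertex 22.132 2.987 16.897
    endloop
  endfacet
  facet normal 0.9989 0.0467 0.0000
    outer loop
      vertex 26.758 10.021 0.000
      vertex 26.365 18.430 0.000
      vertex 26.365 18.430 16.897
    endloop
  endfacet
  facet normal 0.9989 0.0467 0.0000
    outer loop
      vertex 26.758 10.021 0.000
      vertex 26.365 18.430 16.897
      vertex 26.758 10.021 16.897
    endloop
  endfacet
endsolid part

The G0 Z moves step by Δz≈3.379 mm. Every layer's G1 loop is the same polygon, so the solid is a straight extrusion of it from z=0 to z≈16.9. Closing with flat bottom and top caps and triangulating gives 36 facets — a regular 10-sided prism (a cylinder approximated with 10 flat sides), circumscribed radius ≈ 13.6 mm, height ≈ 16.9 mm.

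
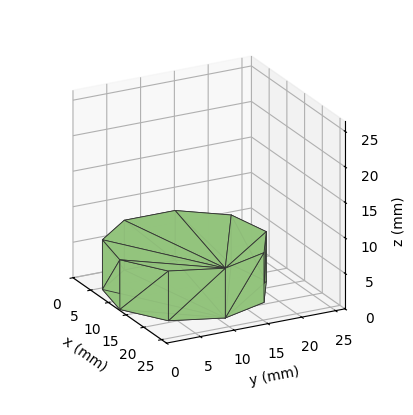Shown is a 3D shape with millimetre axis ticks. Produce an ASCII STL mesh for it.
Reading the render: the shape is a regular 9-sided prism (a cylinder approximated with 9 flat sides), circumscribed radius ≈ 11 mm, height ≈ 7 mm (dimensions read to the nearest mm from the axis ticks). For the STL, each face is triangulated and given an outward normal.

solid part
  facet normal 0.0000 0.0000 -1.0000
    outer loop
      vertex 12.91 21.83 0.00
      vertex 19.43 18.07 0.00
      vertex 22.00 11.00 0.00
    endloop
  endfacet
  facet normal 0.0000 0.0000 -1.0000
    outer loop
      vertex 5.50 20.53 0.00
      vertex 12.91 21.83 0.00
      vertex 22.00 11.00 0.00
    endloop
  endfacet
  facet normal 0.0000 0.0000 -1.0000
    outer loop
      vertex 0.66 14.76 0.00
      vertex 5.50 20.53 0.00
      vertex 22.00 11.00 0.00
    endloop
  endfacet
  facet normal 0.0000 0.0000 -1.0000
    outer loop
      vertex 0.66 7.24 0.00
      vertex 0.66 14.76 0.00
      vertex 22.00 11.00 0.00
    endloop
  endfacet
  facet normal 0.0000 0.0000 -1.0000
    outer loop
      vertex 5.50 1.47 0.00
      vertex 0.66 7.24 0.00
      vertex 22.00 11.00 0.00
    endloop
  endfacet
  facet normal 0.0000 0.0000 -1.0000
    outer loop
      vertex 12.91 0.17 0.00
      vertex 5.50 1.47 0.00
      vertex 22.00 11.00 0.00
    endloop
  endfacet
  facet normal 0.0000 0.0000 -1.0000
    outer loop
      vertex 19.43 3.93 0.00
      vertex 12.91 0.17 0.00
      vertex 22.00 11.00 0.00
    endloop
  endfacet
  facet normal 0.0000 0.0000 1.0000
    outer loop
      vertex 22.00 11.00 7.00
      vertex 19.43 18.07 7.00
      vertex 12.91 21.83 7.00
    endloop
  endfacet
  facet normal 0.0000 0.0000 1.0000
    outer loop
      vertex 22.00 11.00 7.00
      vertex 12.91 21.83 7.00
      vertex 5.50 20.53 7.00
    endloop
  endfacet
  facet normal 0.0000 0.0000 1.0000
    outer loop
      vertex 22.00 11.00 7.00
      vertex 5.50 20.53 7.00
      vertex 0.66 14.76 7.00
    endloop
  endfacet
  facet normal 0.0000 0.0000 1.0000
    outer loop
      vertex 22.00 11.00 7.00
      vertex 0.66 14.76 7.00
      vertex 0.66 7.24 7.00
    endloop
  endfacet
  facet normal 0.0000 0.0000 1.0000
    outer loop
      vertex 22.00 11.00 7.00
      vertex 0.66 7.24 7.00
      vertex 5.50 1.47 7.00
    endloop
  endfacet
  facet normal 0.0000 0.0000 1.0000
    outer loop
      vertex 22.00 11.00 7.00
      vertex 5.50 1.47 7.00
      vertex 12.91 0.17 7.00
    endloop
  endfacet
  facet normal 0.0000 0.0000 1.0000
    outer loop
      vertex 22.00 11.00 7.00
      vertex 12.91 0.17 7.00
      vertex 19.43 3.93 7.00
    endloop
  endfacet
  facet normal 0.9398 0.3416 0.0000
    outer loop
      vertex 22.00 11.00 0.00
      vertex 19.43 18.07 0.00
      vertex 19.43 18.07 7.00
    endloop
  endfacet
  facet normal 0.9398 0.3416 0.0000
    outer loop
      vertex 22.00 11.00 0.00
      vertex 19.43 18.07 7.00
      vertex 22.00 11.00 7.00
    endloop
  endfacet
  facet normal 0.4996 0.8663 0.0000
    outer loop
      vertex 19.43 18.07 0.00
      vertex 12.91 21.83 0.00
      vertex 12.91 21.83 7.00
    endloop
  endfacet
  facet normal 0.4996 0.8663 0.0000
    outer loop
      vertex 19.43 18.07 0.00
      vertex 12.91 21.83 7.00
      vertex 19.43 18.07 7.00
    endloop
  endfacet
  facet normal -0.1728 0.9850 0.0000
    outer loop
      vertex 12.91 21.83 0.00
      vertex 5.50 20.53 0.00
      vertex 5.50 20.53 7.00
    endloop
  endfacet
  facet normal -0.1728 0.9850 0.0000
    outer loop
      vertex 12.91 21.83 0.00
      vertex 5.50 20.53 7.00
      vertex 12.91 21.83 7.00
    endloop
  endfacet
  facet normal -0.7661 0.6427 0.0000
    outer loop
      vertex 5.50 20.53 0.00
      vertex 0.66 14.76 0.00
      vertex 0.66 14.76 7.00
    endloop
  endfacet
  facet normal -0.7661 0.6427 0.0000
    outer loop
      vertex 5.50 20.53 0.00
      vertex 0.66 14.76 7.00
      vertex 5.50 20.53 7.00
    endloop
  endfacet
  facet normal -1.0000 0.0000 0.0000
    outer loop
      vertex 0.66 14.76 0.00
      vertex 0.66 7.24 0.00
      vertex 0.66 7.24 7.00
    endloop
  endfacet
  facet normal -1.0000 0.0000 0.0000
    outer loop
      vertex 0.66 14.76 0.00
      vertex 0.66 7.24 7.00
      vertex 0.66 14.76 7.00
    endloop
  endfacet
  facet normal -0.7661 -0.6427 0.0000
    outer loop
      vertex 0.66 7.24 0.00
      vertex 5.50 1.47 0.00
      vertex 5.50 1.47 7.00
    endloop
  endfacet
  facet normal -0.7661 -0.6427 0.0000
    outer loop
      vertex 0.66 7.24 0.00
      vertex 5.50 1.47 7.00
      vertex 0.66 7.24 7.00
    endloop
  endfacet
  facet normal -0.1728 -0.9850 0.0000
    outer loop
      vertex 5.50 1.47 0.00
      vertex 12.91 0.17 0.00
      vertex 12.91 0.17 7.00
    endloop
  endfacet
  facet normal -0.1728 -0.9850 0.0000
    outer loop
      vertex 5.50 1.47 0.00
      vertex 12.91 0.17 7.00
      vertex 5.50 1.47 7.00
    endloop
  endfacet
  facet normal 0.4996 -0.8663 0.0000
    outer loop
      vertex 12.91 0.17 0.00
      vertex 19.43 3.93 0.00
      vertex 19.43 3.93 7.00
    endloop
  endfacet
  facet normal 0.4996 -0.8663 0.0000
    outer loop
      vertex 12.91 0.17 0.00
      vertex 19.43 3.93 7.00
      vertex 12.91 0.17 7.00
    endloop
  endfacet
  facet normal 0.9398 -0.3416 0.0000
    outer loop
      vertex 19.43 3.93 0.00
      vertex 22.00 11.00 0.00
      vertex 22.00 11.00 7.00
    endloop
  endfacet
  facet normal 0.9398 -0.3416 0.0000
    outer loop
      vertex 19.43 3.93 0.00
      vertex 22.00 11.00 7.00
      vertex 19.43 3.93 7.00
    endloop
  endfacet
endsolid part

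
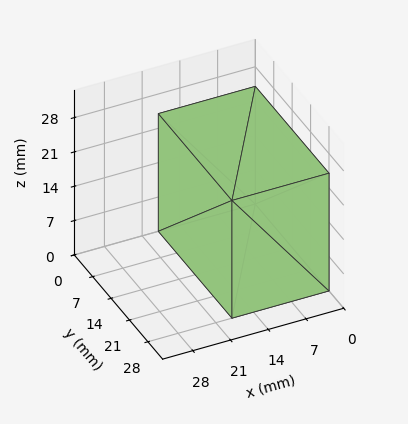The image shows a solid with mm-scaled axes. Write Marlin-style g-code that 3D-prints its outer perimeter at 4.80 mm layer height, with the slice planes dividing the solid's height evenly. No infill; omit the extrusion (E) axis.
Reading the render: the shape is a rectangular box, roughly 18 × 28 mm footprint and 24 mm tall (dimensions read to the nearest mm from the axis ticks). For the g-code, the solid's height is divided into equal slices at the stated Δz and each level perimeter traced with G1 moves after a G0 lift.

; perimeter-only toolpath
G21 ; units = mm
G90 ; absolute positioning
G28 ; home
; layer 1
G0 Z4.80
G0 X0.00 Y0.00
G1 X18.00 Y0.00
G1 X18.00 Y28.00
G1 X0.00 Y28.00
G1 X0.00 Y0.00
; layer 2
G0 Z9.60
G0 X0.00 Y0.00
G1 X18.00 Y0.00
G1 X18.00 Y28.00
G1 X0.00 Y28.00
G1 X0.00 Y0.00
; layer 3
G0 Z14.40
G0 X0.00 Y0.00
G1 X18.00 Y0.00
G1 X18.00 Y28.00
G1 X0.00 Y28.00
G1 X0.00 Y0.00
; layer 4
G0 Z19.20
G0 X0.00 Y0.00
G1 X18.00 Y0.00
G1 X18.00 Y28.00
G1 X0.00 Y28.00
G1 X0.00 Y0.00
; layer 5
G0 Z24.00
G0 X0.00 Y0.00
G1 X18.00 Y0.00
G1 X18.00 Y28.00
G1 X0.00 Y28.00
G1 X0.00 Y0.00
M2 ; end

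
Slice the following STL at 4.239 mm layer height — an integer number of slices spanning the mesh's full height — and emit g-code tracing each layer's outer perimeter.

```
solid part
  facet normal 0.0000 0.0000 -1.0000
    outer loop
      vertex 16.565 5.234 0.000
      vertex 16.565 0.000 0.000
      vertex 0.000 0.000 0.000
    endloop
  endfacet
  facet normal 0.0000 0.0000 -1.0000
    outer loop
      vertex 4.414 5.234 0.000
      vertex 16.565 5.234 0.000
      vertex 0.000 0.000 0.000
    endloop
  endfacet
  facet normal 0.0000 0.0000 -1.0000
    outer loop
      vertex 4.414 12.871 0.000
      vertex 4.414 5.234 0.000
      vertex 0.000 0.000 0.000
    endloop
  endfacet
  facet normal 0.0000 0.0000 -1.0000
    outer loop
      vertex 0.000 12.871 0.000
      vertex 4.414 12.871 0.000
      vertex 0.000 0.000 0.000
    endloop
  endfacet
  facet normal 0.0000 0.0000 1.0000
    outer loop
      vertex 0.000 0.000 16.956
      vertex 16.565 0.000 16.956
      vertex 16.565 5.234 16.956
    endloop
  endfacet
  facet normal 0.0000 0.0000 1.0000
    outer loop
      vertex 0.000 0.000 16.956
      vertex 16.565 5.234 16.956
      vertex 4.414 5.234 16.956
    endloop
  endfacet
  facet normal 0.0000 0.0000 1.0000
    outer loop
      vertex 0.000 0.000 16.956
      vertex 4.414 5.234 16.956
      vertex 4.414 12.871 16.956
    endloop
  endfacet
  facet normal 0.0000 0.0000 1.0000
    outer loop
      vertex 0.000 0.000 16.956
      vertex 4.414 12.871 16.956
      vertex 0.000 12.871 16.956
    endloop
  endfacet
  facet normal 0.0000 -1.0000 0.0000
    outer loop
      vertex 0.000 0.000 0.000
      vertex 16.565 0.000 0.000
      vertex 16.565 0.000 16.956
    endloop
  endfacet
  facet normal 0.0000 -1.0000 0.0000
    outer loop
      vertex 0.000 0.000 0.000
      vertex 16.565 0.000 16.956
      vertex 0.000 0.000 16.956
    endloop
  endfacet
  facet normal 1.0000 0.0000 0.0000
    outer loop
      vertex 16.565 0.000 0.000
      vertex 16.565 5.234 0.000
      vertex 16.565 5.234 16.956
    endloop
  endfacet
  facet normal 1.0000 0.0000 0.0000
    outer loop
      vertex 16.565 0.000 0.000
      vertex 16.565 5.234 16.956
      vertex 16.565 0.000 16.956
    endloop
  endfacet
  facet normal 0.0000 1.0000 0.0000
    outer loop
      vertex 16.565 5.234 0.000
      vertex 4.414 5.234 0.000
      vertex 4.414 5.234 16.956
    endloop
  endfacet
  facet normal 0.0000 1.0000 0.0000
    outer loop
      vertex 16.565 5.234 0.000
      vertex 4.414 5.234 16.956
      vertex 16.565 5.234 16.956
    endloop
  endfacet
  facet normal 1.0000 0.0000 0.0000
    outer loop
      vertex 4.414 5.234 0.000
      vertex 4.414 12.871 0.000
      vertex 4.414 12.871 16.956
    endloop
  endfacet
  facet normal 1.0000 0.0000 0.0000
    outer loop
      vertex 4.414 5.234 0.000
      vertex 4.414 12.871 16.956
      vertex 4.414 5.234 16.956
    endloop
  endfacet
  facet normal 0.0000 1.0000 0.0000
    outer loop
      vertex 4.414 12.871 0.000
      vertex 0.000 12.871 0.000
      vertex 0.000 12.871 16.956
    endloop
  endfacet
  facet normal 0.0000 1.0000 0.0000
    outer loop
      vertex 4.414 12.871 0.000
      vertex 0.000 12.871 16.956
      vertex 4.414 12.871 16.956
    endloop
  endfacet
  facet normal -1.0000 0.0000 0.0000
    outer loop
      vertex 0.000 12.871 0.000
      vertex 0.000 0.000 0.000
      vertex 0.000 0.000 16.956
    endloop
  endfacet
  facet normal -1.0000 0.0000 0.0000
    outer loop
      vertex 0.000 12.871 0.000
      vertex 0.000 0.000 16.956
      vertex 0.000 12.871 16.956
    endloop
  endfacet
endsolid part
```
; perimeter-only toolpath
G21 ; units = mm
G90 ; absolute positioning
G28 ; home
; layer 1
G0 Z4.239
G0 X0.000 Y0.000
G1 X16.565 Y0.000
G1 X16.565 Y5.234
G1 X4.414 Y5.234
G1 X4.414 Y12.871
G1 X0.000 Y12.871
G1 X0.000 Y0.000
; layer 2
G0 Z8.478
G0 X0.000 Y0.000
G1 X16.565 Y0.000
G1 X16.565 Y5.234
G1 X4.414 Y5.234
G1 X4.414 Y12.871
G1 X0.000 Y12.871
G1 X0.000 Y0.000
; layer 3
G0 Z12.717
G0 X0.000 Y0.000
G1 X16.565 Y0.000
G1 X16.565 Y5.234
G1 X4.414 Y5.234
G1 X4.414 Y12.871
G1 X0.000 Y12.871
G1 X0.000 Y0.000
; layer 4
G0 Z16.956
G0 X0.000 Y0.000
G1 X16.565 Y0.000
G1 X16.565 Y5.234
G1 X4.414 Y5.234
G1 X4.414 Y12.871
G1 X0.000 Y12.871
G1 X0.000 Y0.000
M2 ; end

The solid is an L-shaped prism: outer 16.6 × 12.9 mm, arm thicknesses ≈ 5.23 mm (horizontal) and 4.41 mm (vertical), extruded 17 mm in z. Slicing at Δz = 4.239 mm — 4 equal slices spanning the solid's height, so layer i sits at z = i·h/4 — gives 4 non-empty perimeters. Each is a 6-segment closed polygon; G0 lifts to the layer z and rapids to the start vertex, then G1 traces the edges.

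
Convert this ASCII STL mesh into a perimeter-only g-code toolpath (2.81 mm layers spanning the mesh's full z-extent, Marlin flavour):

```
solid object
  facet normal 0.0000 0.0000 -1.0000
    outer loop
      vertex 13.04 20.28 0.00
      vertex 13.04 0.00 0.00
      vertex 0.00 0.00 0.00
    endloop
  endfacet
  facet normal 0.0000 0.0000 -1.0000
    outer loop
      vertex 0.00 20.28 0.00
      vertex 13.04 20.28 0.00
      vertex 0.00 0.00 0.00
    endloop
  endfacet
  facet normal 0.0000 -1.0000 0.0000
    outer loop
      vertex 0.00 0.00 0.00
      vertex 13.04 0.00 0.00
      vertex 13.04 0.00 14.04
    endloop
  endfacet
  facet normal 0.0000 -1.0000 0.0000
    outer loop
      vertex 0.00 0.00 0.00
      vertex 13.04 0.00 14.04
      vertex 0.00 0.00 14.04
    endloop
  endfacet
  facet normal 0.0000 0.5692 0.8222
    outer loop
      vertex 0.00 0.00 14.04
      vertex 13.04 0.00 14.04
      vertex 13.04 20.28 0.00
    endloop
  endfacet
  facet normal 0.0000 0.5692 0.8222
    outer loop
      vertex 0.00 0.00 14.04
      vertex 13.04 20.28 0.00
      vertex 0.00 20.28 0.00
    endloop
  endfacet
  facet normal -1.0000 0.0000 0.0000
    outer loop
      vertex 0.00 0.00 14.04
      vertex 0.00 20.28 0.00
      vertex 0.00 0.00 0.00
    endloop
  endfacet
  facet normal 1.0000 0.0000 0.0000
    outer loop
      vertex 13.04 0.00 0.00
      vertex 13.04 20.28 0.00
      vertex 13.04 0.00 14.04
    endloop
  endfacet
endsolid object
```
; perimeter-only toolpath
G21 ; units = mm
G90 ; absolute positioning
G28 ; home
; layer 1
G0 Z2.81
G0 X0.00 Y0.00
G1 X13.04 Y0.00
G1 X13.04 Y16.22
G1 X0.00 Y16.22
G1 X0.00 Y0.00
; layer 2
G0 Z5.62
G0 X0.00 Y0.00
G1 X13.04 Y0.00
G1 X13.04 Y12.17
G1 X0.00 Y12.17
G1 X0.00 Y0.00
; layer 3
G0 Z8.42
G0 X0.00 Y0.00
G1 X13.04 Y0.00
G1 X13.04 Y8.11
G1 X0.00 Y8.11
G1 X0.00 Y0.00
; layer 4
G0 Z11.23
G0 X0.00 Y0.00
G1 X13.04 Y0.00
G1 X13.04 Y4.06
G1 X0.00 Y4.06
G1 X0.00 Y0.00
M2 ; end

The solid is a wedge (ramp): 13 × 20.3 mm base, rising to 14 mm along the y=0 edge and sloping linearly to z=0 at y=20.3. Slicing at Δz = 2.81 mm — 5 equal slices spanning the solid's height, so layer i sits at z = i·h/5 — gives 4 non-empty perimeters. Each is a 4-segment closed polygon; G0 lifts to the layer z and rapids to the start vertex, then G1 traces the edges. The cross-section shrinks linearly with z (the slice at the apex is degenerate and omitted).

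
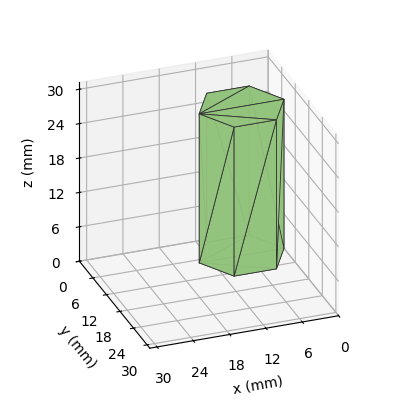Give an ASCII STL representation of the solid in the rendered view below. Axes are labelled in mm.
Reading the render: the shape is a regular 6-sided prism (a cylinder approximated with 6 flat sides), circumscribed radius ≈ 7 mm, height ≈ 26 mm (dimensions read to the nearest mm from the axis ticks). For the STL, each face is triangulated and given an outward normal.

solid part
  facet normal 0.0000 0.0000 -1.0000
    outer loop
      vertex 3.500 13.062 0.000
      vertex 10.500 13.062 0.000
      vertex 14.000 7.000 0.000
    endloop
  endfacet
  facet normal 0.0000 0.0000 -1.0000
    outer loop
      vertex 0.000 7.000 0.000
      vertex 3.500 13.062 0.000
      vertex 14.000 7.000 0.000
    endloop
  endfacet
  facet normal 0.0000 0.0000 -1.0000
    outer loop
      vertex 3.500 0.938 0.000
      vertex 0.000 7.000 0.000
      vertex 14.000 7.000 0.000
    endloop
  endfacet
  facet normal 0.0000 0.0000 -1.0000
    outer loop
      vertex 10.500 0.938 0.000
      vertex 3.500 0.938 0.000
      vertex 14.000 7.000 0.000
    endloop
  endfacet
  facet normal 0.0000 0.0000 1.0000
    outer loop
      vertex 14.000 7.000 26.000
      vertex 10.500 13.062 26.000
      vertex 3.500 13.062 26.000
    endloop
  endfacet
  facet normal 0.0000 0.0000 1.0000
    outer loop
      vertex 14.000 7.000 26.000
      vertex 3.500 13.062 26.000
      vertex 0.000 7.000 26.000
    endloop
  endfacet
  facet normal 0.0000 0.0000 1.0000
    outer loop
      vertex 14.000 7.000 26.000
      vertex 0.000 7.000 26.000
      vertex 3.500 0.938 26.000
    endloop
  endfacet
  facet normal 0.0000 0.0000 1.0000
    outer loop
      vertex 14.000 7.000 26.000
      vertex 3.500 0.938 26.000
      vertex 10.500 0.938 26.000
    endloop
  endfacet
  facet normal 0.8660 0.5000 0.0000
    outer loop
      vertex 14.000 7.000 0.000
      vertex 10.500 13.062 0.000
      vertex 10.500 13.062 26.000
    endloop
  endfacet
  facet normal 0.8660 0.5000 0.0000
    outer loop
      vertex 14.000 7.000 0.000
      vertex 10.500 13.062 26.000
      vertex 14.000 7.000 26.000
    endloop
  endfacet
  facet normal 0.0000 1.0000 0.0000
    outer loop
      vertex 10.500 13.062 0.000
      vertex 3.500 13.062 0.000
      vertex 3.500 13.062 26.000
    endloop
  endfacet
  facet normal 0.0000 1.0000 0.0000
    outer loop
      vertex 10.500 13.062 0.000
      vertex 3.500 13.062 26.000
      vertex 10.500 13.062 26.000
    endloop
  endfacet
  facet normal -0.8660 0.5000 0.0000
    outer loop
      vertex 3.500 13.062 0.000
      vertex 0.000 7.000 0.000
      vertex 0.000 7.000 26.000
    endloop
  endfacet
  facet normal -0.8660 0.5000 0.0000
    outer loop
      vertex 3.500 13.062 0.000
      vertex 0.000 7.000 26.000
      vertex 3.500 13.062 26.000
    endloop
  endfacet
  facet normal -0.8660 -0.5000 0.0000
    outer loop
      vertex 0.000 7.000 0.000
      vertex 3.500 0.938 0.000
      vertex 3.500 0.938 26.000
    endloop
  endfacet
  facet normal -0.8660 -0.5000 0.0000
    outer loop
      vertex 0.000 7.000 0.000
      vertex 3.500 0.938 26.000
      vertex 0.000 7.000 26.000
    endloop
  endfacet
  facet normal 0.0000 -1.0000 0.0000
    outer loop
      vertex 3.500 0.938 0.000
      vertex 10.500 0.938 0.000
      vertex 10.500 0.938 26.000
    endloop
  endfacet
  facet normal 0.0000 -1.0000 0.0000
    outer loop
      vertex 3.500 0.938 0.000
      vertex 10.500 0.938 26.000
      vertex 3.500 0.938 26.000
    endloop
  endfacet
  facet normal 0.8660 -0.5000 0.0000
    outer loop
      vertex 10.500 0.938 0.000
      vertex 14.000 7.000 0.000
      vertex 14.000 7.000 26.000
    endloop
  endfacet
  facet normal 0.8660 -0.5000 0.0000
    outer loop
      vertex 10.500 0.938 0.000
      vertex 14.000 7.000 26.000
      vertex 10.500 0.938 26.000
    endloop
  endfacet
endsolid part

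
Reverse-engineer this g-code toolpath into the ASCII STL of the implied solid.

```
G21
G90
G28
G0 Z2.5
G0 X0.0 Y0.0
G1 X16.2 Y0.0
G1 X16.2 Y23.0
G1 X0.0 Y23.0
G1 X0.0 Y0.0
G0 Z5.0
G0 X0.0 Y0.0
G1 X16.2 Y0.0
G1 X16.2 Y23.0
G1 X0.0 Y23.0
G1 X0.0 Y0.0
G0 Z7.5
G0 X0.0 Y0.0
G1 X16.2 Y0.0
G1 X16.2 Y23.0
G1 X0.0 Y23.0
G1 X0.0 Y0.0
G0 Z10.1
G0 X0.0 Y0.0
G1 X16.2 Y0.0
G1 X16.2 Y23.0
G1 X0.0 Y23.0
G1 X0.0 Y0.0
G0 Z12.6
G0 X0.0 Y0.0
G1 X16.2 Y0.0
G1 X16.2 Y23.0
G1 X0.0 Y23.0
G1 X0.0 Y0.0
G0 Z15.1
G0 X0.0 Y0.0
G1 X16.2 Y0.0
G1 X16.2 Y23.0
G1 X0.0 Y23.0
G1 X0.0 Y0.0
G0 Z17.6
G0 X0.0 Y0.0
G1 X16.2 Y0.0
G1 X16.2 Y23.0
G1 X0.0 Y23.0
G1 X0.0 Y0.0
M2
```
solid part
  facet normal 0.0000 0.0000 -1.0000
    outer loop
      vertex 16.2 23.0 0.0
      vertex 16.2 0.0 0.0
      vertex 0.0 0.0 0.0
    endloop
  endfacet
  facet normal 0.0000 0.0000 -1.0000
    outer loop
      vertex 0.0 23.0 0.0
      vertex 16.2 23.0 0.0
      vertex 0.0 0.0 0.0
    endloop
  endfacet
  facet normal 0.0000 0.0000 1.0000
    outer loop
      vertex 0.0 0.0 17.6
      vertex 16.2 0.0 17.6
      vertex 16.2 23.0 17.6
    endloop
  endfacet
  facet normal 0.0000 0.0000 1.0000
    outer loop
      vertex 0.0 0.0 17.6
      vertex 16.2 23.0 17.6
      vertex 0.0 23.0 17.6
    endloop
  endfacet
  facet normal 0.0000 -1.0000 0.0000
    outer loop
      vertex 0.0 0.0 0.0
      vertex 16.2 0.0 0.0
      vertex 16.2 0.0 17.6
    endloop
  endfacet
  facet normal 0.0000 -1.0000 0.0000
    outer loop
      vertex 0.0 0.0 0.0
      vertex 16.2 0.0 17.6
      vertex 0.0 0.0 17.6
    endloop
  endfacet
  facet normal 0.0000 1.0000 0.0000
    outer loop
      vertex 16.2 23.0 17.6
      vertex 16.2 23.0 0.0
      vertex 0.0 23.0 0.0
    endloop
  endfacet
  facet normal 0.0000 1.0000 0.0000
    outer loop
      vertex 0.0 23.0 17.6
      vertex 16.2 23.0 17.6
      vertex 0.0 23.0 0.0
    endloop
  endfacet
  facet normal -1.0000 0.0000 0.0000
    outer loop
      vertex 0.0 23.0 17.6
      vertex 0.0 23.0 0.0
      vertex 0.0 0.0 0.0
    endloop
  endfacet
  facet normal -1.0000 0.0000 0.0000
    outer loop
      vertex 0.0 0.0 17.6
      vertex 0.0 23.0 17.6
      vertex 0.0 0.0 0.0
    endloop
  endfacet
  facet normal 1.0000 0.0000 0.0000
    outer loop
      vertex 16.2 0.0 0.0
      vertex 16.2 23.0 0.0
      vertex 16.2 23.0 17.6
    endloop
  endfacet
  facet normal 1.0000 0.0000 0.0000
    outer loop
      vertex 16.2 0.0 0.0
      vertex 16.2 23.0 17.6
      vertex 16.2 0.0 17.6
    endloop
  endfacet
endsolid part

The G0 Z moves step by Δz≈2.5 mm. Every layer's G1 loop is the same polygon, so the solid is a straight extrusion of it from z=0 to z≈17.6. Closing with flat bottom and top caps and triangulating gives 12 facets — a rectangular box, roughly 16.2 × 23 mm footprint and 17.6 mm tall.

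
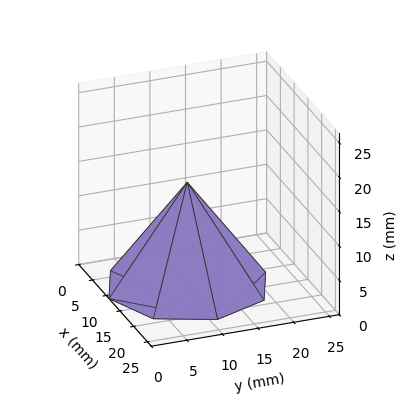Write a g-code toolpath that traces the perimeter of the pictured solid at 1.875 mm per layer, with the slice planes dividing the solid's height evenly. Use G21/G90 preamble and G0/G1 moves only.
Reading the render: the shape is a regular 8-sided pyramid, base circumscribed radius ≈ 11 mm, apex at z ≈ 15 mm (dimensions read to the nearest mm from the axis ticks). For the g-code, the solid's height is divided into equal slices at the stated Δz and each level perimeter traced with G1 moves after a G0 lift.

; perimeter-only toolpath
G21 ; units = mm
G90 ; absolute positioning
G28 ; home
; layer 1
G0 Z1.875
G0 X20.625 Y11.000
G1 X17.806 Y17.806
G1 X11.000 Y20.625
G1 X4.194 Y17.806
G1 X1.375 Y11.000
G1 X4.194 Y4.194
G1 X11.000 Y1.375
G1 X17.806 Y4.194
G1 X20.625 Y11.000
; layer 2
G0 Z3.750
G0 X19.250 Y11.000
G1 X16.834 Y16.834
G1 X11.000 Y19.250
G1 X5.167 Y16.834
G1 X2.750 Y11.000
G1 X5.167 Y5.167
G1 X11.000 Y2.750
G1 X16.834 Y5.167
G1 X19.250 Y11.000
; layer 3
G0 Z5.625
G0 X17.875 Y11.000
G1 X15.861 Y15.861
G1 X11.000 Y17.875
G1 X6.139 Y15.861
G1 X4.125 Y11.000
G1 X6.139 Y6.139
G1 X11.000 Y4.125
G1 X15.861 Y6.139
G1 X17.875 Y11.000
; layer 4
G0 Z7.500
G0 X16.500 Y11.000
G1 X14.889 Y14.889
G1 X11.000 Y16.500
G1 X7.111 Y14.889
G1 X5.500 Y11.000
G1 X7.111 Y7.111
G1 X11.000 Y5.500
G1 X14.889 Y7.111
G1 X16.500 Y11.000
; layer 5
G0 Z9.375
G0 X15.125 Y11.000
G1 X13.917 Y13.917
G1 X11.000 Y15.125
G1 X8.083 Y13.917
G1 X6.875 Y11.000
G1 X8.083 Y8.083
G1 X11.000 Y6.875
G1 X13.917 Y8.083
G1 X15.125 Y11.000
; layer 6
G0 Z11.250
G0 X13.750 Y11.000
G1 X12.944 Y12.944
G1 X11.000 Y13.750
G1 X9.056 Y12.944
G1 X8.250 Y11.000
G1 X9.056 Y9.056
G1 X11.000 Y8.250
G1 X12.944 Y9.056
G1 X13.750 Y11.000
; layer 7
G0 Z13.125
G0 X12.375 Y11.000
G1 X11.972 Y11.972
G1 X11.000 Y12.375
G1 X10.028 Y11.972
G1 X9.625 Y11.000
G1 X10.028 Y10.028
G1 X11.000 Y9.625
G1 X11.972 Y10.028
G1 X12.375 Y11.000
M2 ; end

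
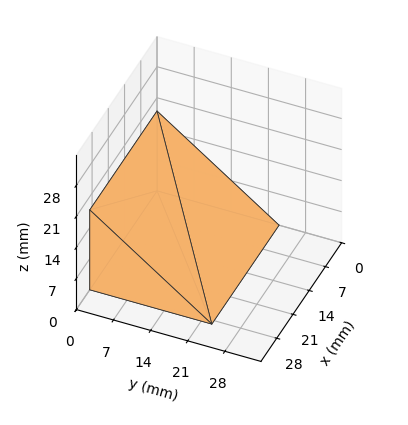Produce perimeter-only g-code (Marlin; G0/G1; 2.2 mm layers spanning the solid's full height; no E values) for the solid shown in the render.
Reading the render: the shape is a wedge (ramp): 29 × 23 mm base, rising to 18 mm along the y=0 edge and sloping linearly to z=0 at y=23 (dimensions read to the nearest mm from the axis ticks). For the g-code, the solid's height is divided into equal slices at the stated Δz and each level perimeter traced with G1 moves after a G0 lift.

; perimeter-only toolpath
G21 ; units = mm
G90 ; absolute positioning
G28 ; home
; layer 1
G0 Z2.2
G0 X0.0 Y0.0
G1 X29.0 Y0.0
G1 X29.0 Y20.1
G1 X0.0 Y20.1
G1 X0.0 Y0.0
; layer 2
G0 Z4.5
G0 X0.0 Y0.0
G1 X29.0 Y0.0
G1 X29.0 Y17.2
G1 X0.0 Y17.2
G1 X0.0 Y0.0
; layer 3
G0 Z6.8
G0 X0.0 Y0.0
G1 X29.0 Y0.0
G1 X29.0 Y14.4
G1 X0.0 Y14.4
G1 X0.0 Y0.0
; layer 4
G0 Z9.0
G0 X0.0 Y0.0
G1 X29.0 Y0.0
G1 X29.0 Y11.5
G1 X0.0 Y11.5
G1 X0.0 Y0.0
; layer 5
G0 Z11.2
G0 X0.0 Y0.0
G1 X29.0 Y0.0
G1 X29.0 Y8.6
G1 X0.0 Y8.6
G1 X0.0 Y0.0
; layer 6
G0 Z13.5
G0 X0.0 Y0.0
G1 X29.0 Y0.0
G1 X29.0 Y5.8
G1 X0.0 Y5.8
G1 X0.0 Y0.0
; layer 7
G0 Z15.8
G0 X0.0 Y0.0
G1 X29.0 Y0.0
G1 X29.0 Y2.9
G1 X0.0 Y2.9
G1 X0.0 Y0.0
M2 ; end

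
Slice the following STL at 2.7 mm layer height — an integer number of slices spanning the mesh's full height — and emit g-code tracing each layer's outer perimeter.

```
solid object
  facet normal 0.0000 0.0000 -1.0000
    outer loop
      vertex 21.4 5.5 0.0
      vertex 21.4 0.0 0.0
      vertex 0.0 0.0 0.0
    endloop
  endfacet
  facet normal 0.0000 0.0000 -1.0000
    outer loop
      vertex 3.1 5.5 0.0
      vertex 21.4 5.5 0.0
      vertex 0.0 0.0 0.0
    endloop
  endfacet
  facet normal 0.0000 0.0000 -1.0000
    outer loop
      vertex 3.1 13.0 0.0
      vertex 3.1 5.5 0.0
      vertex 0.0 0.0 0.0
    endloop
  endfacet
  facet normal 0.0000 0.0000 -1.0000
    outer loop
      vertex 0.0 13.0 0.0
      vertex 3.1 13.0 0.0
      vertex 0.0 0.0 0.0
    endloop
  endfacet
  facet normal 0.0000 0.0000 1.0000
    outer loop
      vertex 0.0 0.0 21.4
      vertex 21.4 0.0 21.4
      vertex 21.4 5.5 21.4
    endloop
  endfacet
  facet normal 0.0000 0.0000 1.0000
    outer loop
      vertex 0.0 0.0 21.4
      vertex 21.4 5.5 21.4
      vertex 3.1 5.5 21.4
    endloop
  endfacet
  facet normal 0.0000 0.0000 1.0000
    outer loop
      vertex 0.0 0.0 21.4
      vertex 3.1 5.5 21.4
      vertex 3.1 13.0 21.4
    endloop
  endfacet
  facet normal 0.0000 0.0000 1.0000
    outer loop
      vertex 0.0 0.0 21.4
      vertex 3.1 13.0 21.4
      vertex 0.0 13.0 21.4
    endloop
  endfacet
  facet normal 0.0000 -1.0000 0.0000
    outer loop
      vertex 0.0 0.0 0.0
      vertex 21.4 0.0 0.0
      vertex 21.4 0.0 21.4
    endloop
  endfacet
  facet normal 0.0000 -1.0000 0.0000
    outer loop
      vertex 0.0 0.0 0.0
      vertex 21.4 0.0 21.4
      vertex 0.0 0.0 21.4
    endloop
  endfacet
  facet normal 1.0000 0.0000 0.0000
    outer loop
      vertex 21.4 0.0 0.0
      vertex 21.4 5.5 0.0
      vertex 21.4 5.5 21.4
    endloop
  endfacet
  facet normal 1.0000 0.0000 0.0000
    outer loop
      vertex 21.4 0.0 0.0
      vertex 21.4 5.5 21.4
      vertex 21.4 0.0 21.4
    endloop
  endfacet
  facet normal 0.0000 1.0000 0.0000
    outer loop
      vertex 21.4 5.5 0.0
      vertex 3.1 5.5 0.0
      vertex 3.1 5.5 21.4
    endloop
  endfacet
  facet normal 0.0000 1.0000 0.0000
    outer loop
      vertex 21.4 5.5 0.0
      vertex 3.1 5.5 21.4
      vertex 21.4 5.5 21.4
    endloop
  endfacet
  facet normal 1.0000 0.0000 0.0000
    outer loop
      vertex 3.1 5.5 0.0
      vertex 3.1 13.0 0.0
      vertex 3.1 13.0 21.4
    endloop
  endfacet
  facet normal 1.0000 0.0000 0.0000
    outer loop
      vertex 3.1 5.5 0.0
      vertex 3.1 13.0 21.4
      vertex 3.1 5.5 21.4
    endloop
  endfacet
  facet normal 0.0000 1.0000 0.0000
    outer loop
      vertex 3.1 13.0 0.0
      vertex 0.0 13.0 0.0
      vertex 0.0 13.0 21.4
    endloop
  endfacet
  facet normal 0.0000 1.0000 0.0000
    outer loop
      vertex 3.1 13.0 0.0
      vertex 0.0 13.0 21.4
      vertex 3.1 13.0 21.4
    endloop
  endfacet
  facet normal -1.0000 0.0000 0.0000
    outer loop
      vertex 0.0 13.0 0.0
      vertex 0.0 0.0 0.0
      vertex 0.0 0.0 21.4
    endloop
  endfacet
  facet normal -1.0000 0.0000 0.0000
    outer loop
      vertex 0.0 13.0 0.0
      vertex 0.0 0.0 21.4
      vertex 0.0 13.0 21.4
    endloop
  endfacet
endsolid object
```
; perimeter-only toolpath
G21 ; units = mm
G90 ; absolute positioning
G28 ; home
; layer 1
G0 Z2.7
G0 X0.0 Y0.0
G1 X21.4 Y0.0
G1 X21.4 Y5.5
G1 X3.1 Y5.5
G1 X3.1 Y13.0
G1 X0.0 Y13.0
G1 X0.0 Y0.0
; layer 2
G0 Z5.3
G0 X0.0 Y0.0
G1 X21.4 Y0.0
G1 X21.4 Y5.5
G1 X3.1 Y5.5
G1 X3.1 Y13.0
G1 X0.0 Y13.0
G1 X0.0 Y0.0
; layer 3
G0 Z8.0
G0 X0.0 Y0.0
G1 X21.4 Y0.0
G1 X21.4 Y5.5
G1 X3.1 Y5.5
G1 X3.1 Y13.0
G1 X0.0 Y13.0
G1 X0.0 Y0.0
; layer 4
G0 Z10.7
G0 X0.0 Y0.0
G1 X21.4 Y0.0
G1 X21.4 Y5.5
G1 X3.1 Y5.5
G1 X3.1 Y13.0
G1 X0.0 Y13.0
G1 X0.0 Y0.0
; layer 5
G0 Z13.4
G0 X0.0 Y0.0
G1 X21.4 Y0.0
G1 X21.4 Y5.5
G1 X3.1 Y5.5
G1 X3.1 Y13.0
G1 X0.0 Y13.0
G1 X0.0 Y0.0
; layer 6
G0 Z16.0
G0 X0.0 Y0.0
G1 X21.4 Y0.0
G1 X21.4 Y5.5
G1 X3.1 Y5.5
G1 X3.1 Y13.0
G1 X0.0 Y13.0
G1 X0.0 Y0.0
; layer 7
G0 Z18.7
G0 X0.0 Y0.0
G1 X21.4 Y0.0
G1 X21.4 Y5.5
G1 X3.1 Y5.5
G1 X3.1 Y13.0
G1 X0.0 Y13.0
G1 X0.0 Y0.0
; layer 8
G0 Z21.4
G0 X0.0 Y0.0
G1 X21.4 Y0.0
G1 X21.4 Y5.5
G1 X3.1 Y5.5
G1 X3.1 Y13.0
G1 X0.0 Y13.0
G1 X0.0 Y0.0
M2 ; end

The solid is an L-shaped prism: outer 21.4 × 13 mm, arm thicknesses ≈ 5.5 mm (horizontal) and 3.1 mm (vertical), extruded 21.4 mm in z. Slicing at Δz = 2.7 mm — 8 equal slices spanning the solid's height, so layer i sits at z = i·h/8 — gives 8 non-empty perimeters. Each is a 6-segment closed polygon; G0 lifts to the layer z and rapids to the start vertex, then G1 traces the edges.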